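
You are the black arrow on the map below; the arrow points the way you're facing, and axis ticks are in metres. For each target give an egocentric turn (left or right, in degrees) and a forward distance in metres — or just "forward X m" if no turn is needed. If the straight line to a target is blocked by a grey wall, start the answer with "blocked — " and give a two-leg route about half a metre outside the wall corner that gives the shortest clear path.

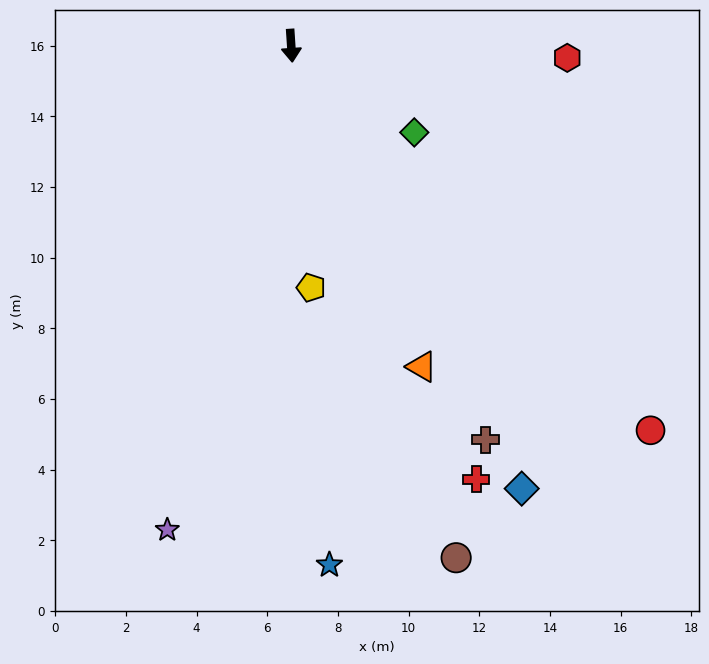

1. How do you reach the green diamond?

turn left 51°, forward 4.3 m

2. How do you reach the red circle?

turn left 39°, forward 14.9 m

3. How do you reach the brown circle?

turn left 14°, forward 15.2 m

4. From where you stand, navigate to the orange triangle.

turn left 18°, forward 9.8 m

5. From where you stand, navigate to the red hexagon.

turn left 84°, forward 7.8 m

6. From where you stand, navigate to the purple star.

turn right 18°, forward 14.1 m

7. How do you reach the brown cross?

turn left 22°, forward 12.4 m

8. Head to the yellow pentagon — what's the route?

forward 6.9 m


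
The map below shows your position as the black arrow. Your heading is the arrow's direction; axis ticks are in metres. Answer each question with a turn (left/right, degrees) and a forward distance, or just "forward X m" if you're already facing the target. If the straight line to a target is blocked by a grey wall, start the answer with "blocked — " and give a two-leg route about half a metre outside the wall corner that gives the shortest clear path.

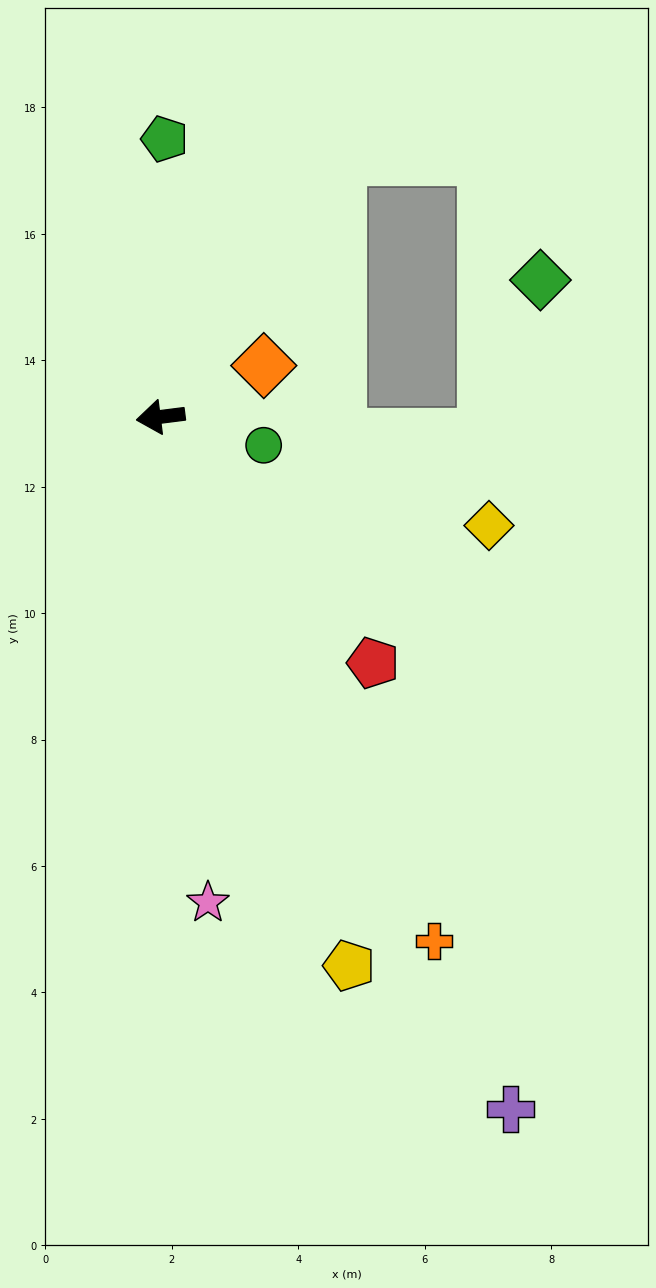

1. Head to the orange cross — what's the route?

turn left 110°, forward 9.3 m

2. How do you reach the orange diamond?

turn right 161°, forward 1.8 m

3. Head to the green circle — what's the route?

turn left 157°, forward 1.7 m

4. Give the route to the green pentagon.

turn right 98°, forward 4.4 m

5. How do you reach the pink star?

turn left 88°, forward 7.7 m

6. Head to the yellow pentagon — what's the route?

turn left 102°, forward 9.2 m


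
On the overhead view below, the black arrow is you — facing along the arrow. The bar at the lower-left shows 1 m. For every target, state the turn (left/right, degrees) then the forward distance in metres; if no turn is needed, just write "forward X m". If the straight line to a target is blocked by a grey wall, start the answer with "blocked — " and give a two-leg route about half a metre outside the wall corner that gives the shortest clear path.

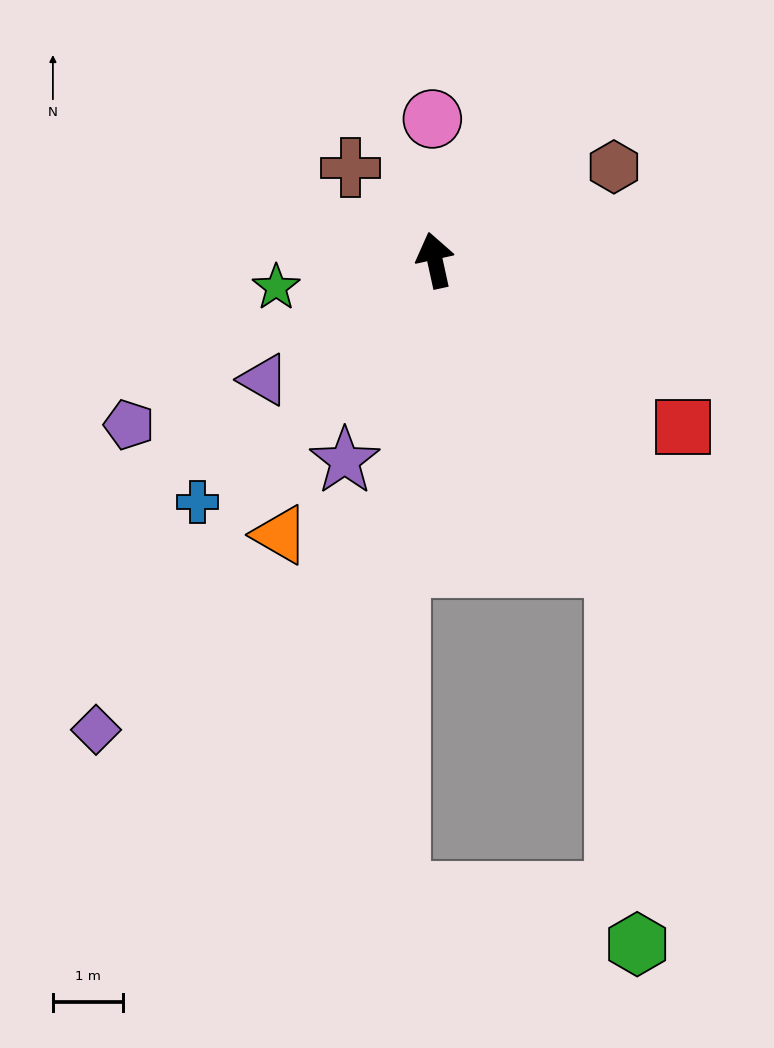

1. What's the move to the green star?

turn left 87°, forward 2.3 m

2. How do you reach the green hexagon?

blocked — turn right 162°, forward 5.1 m, then turn right 27°, forward 5.4 m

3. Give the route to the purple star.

turn left 143°, forward 3.1 m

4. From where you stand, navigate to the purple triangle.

turn left 113°, forward 3.0 m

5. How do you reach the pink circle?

turn right 11°, forward 2.0 m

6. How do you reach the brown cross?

turn left 30°, forward 1.8 m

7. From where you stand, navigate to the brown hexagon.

turn right 75°, forward 2.9 m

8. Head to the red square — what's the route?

turn right 136°, forward 4.3 m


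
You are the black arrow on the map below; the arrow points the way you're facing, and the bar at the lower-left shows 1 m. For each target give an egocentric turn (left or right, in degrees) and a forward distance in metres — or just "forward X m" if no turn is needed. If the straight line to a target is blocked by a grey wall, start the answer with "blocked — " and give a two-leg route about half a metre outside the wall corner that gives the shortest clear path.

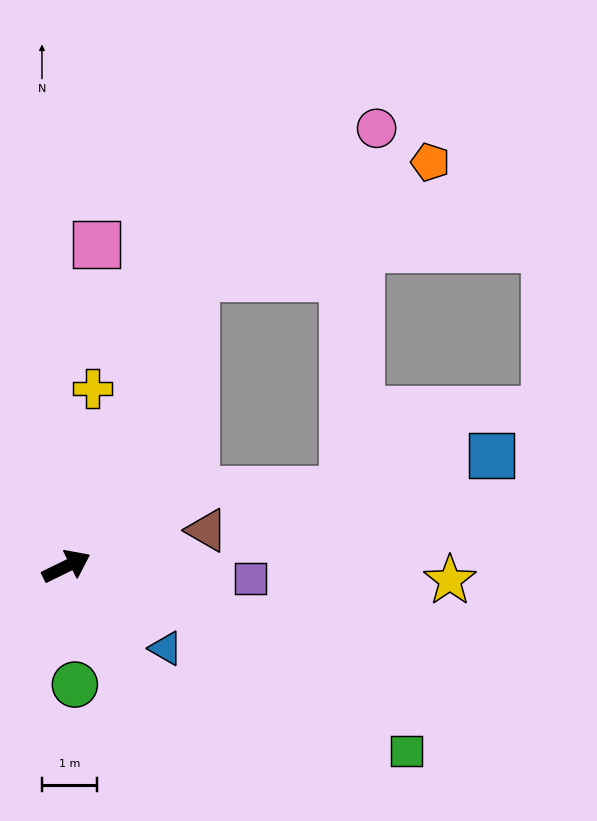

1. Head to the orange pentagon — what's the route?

blocked — turn left 40°, forward 5.7 m, then turn right 40°, forward 4.7 m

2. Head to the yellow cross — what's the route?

turn left 55°, forward 3.3 m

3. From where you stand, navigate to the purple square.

turn right 30°, forward 3.4 m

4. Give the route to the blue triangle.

turn right 66°, forward 2.3 m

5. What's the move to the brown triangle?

turn right 12°, forward 2.6 m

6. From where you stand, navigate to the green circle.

turn right 112°, forward 2.1 m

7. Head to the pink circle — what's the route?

blocked — turn left 40°, forward 5.7 m, then turn right 26°, forward 4.3 m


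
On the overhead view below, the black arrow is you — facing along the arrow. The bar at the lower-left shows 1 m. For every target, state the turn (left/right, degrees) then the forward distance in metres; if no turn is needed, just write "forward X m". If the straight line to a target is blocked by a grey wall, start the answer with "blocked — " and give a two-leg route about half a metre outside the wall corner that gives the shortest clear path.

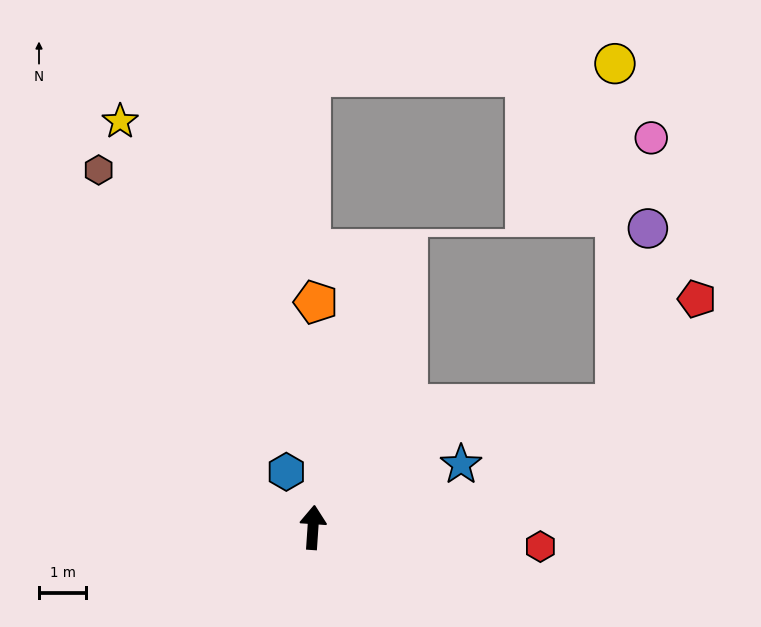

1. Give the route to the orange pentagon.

turn left 3°, forward 4.8 m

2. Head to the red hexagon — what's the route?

turn right 91°, forward 4.9 m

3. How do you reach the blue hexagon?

turn left 29°, forward 1.3 m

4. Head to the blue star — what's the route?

turn right 63°, forward 3.4 m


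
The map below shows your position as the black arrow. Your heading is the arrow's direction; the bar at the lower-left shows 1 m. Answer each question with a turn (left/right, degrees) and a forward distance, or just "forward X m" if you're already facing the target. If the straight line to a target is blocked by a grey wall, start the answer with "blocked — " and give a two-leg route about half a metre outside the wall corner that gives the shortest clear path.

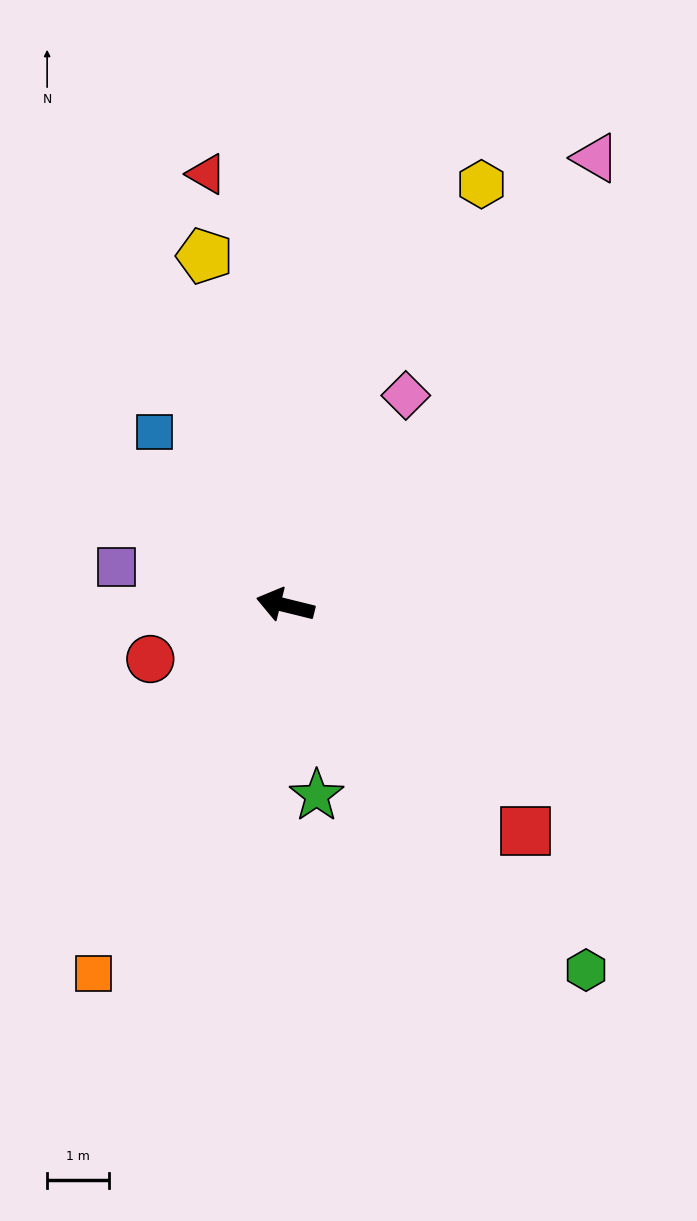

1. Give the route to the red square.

turn left 151°, forward 5.3 m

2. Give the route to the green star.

turn left 113°, forward 3.1 m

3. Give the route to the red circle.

turn left 36°, forward 2.3 m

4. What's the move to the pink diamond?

turn right 106°, forward 3.9 m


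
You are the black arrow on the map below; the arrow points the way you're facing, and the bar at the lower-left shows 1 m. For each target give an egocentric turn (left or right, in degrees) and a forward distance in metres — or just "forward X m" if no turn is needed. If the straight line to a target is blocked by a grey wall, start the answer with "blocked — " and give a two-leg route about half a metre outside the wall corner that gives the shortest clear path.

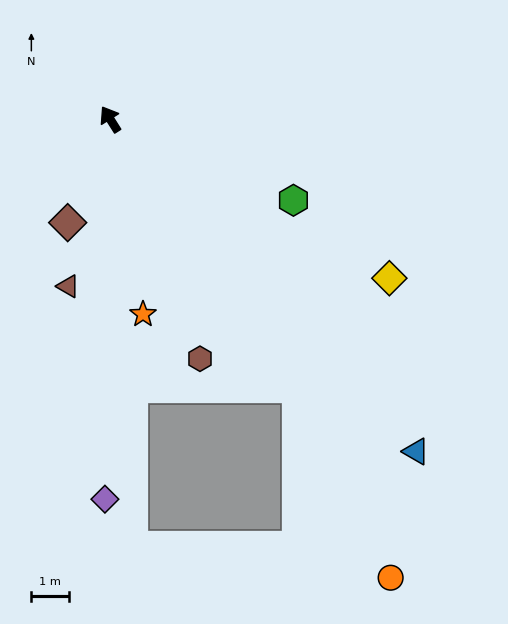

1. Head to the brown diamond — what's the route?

turn left 126°, forward 3.0 m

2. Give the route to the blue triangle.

turn right 170°, forward 12.2 m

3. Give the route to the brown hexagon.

turn left 168°, forward 6.9 m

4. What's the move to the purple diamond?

turn left 147°, forward 10.2 m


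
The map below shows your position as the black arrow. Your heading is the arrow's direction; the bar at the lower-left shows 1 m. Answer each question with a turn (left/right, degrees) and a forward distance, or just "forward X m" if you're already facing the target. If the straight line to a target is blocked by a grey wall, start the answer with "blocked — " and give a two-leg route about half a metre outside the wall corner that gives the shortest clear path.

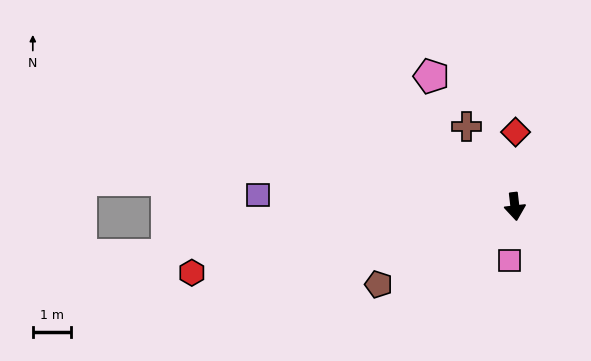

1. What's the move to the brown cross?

turn right 156°, forward 2.5 m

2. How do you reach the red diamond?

turn left 173°, forward 2.0 m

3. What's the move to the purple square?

turn right 99°, forward 6.8 m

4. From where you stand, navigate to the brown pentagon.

turn right 67°, forward 4.1 m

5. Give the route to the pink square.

turn right 13°, forward 1.4 m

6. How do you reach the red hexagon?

turn right 85°, forward 8.7 m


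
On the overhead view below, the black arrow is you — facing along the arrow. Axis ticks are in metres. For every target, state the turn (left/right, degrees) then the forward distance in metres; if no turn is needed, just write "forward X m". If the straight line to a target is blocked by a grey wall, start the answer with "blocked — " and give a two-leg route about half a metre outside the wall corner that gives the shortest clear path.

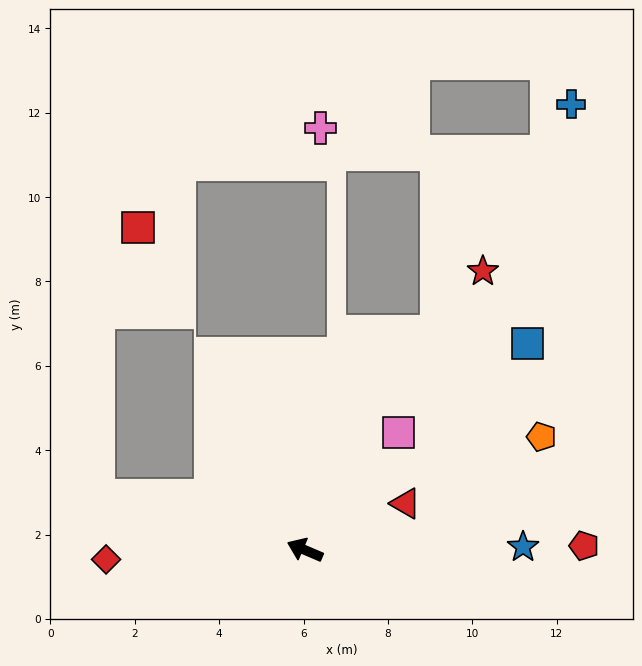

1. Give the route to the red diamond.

turn left 26°, forward 4.7 m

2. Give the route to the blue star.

turn right 156°, forward 5.2 m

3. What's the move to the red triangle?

turn right 132°, forward 2.6 m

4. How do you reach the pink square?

turn right 105°, forward 3.6 m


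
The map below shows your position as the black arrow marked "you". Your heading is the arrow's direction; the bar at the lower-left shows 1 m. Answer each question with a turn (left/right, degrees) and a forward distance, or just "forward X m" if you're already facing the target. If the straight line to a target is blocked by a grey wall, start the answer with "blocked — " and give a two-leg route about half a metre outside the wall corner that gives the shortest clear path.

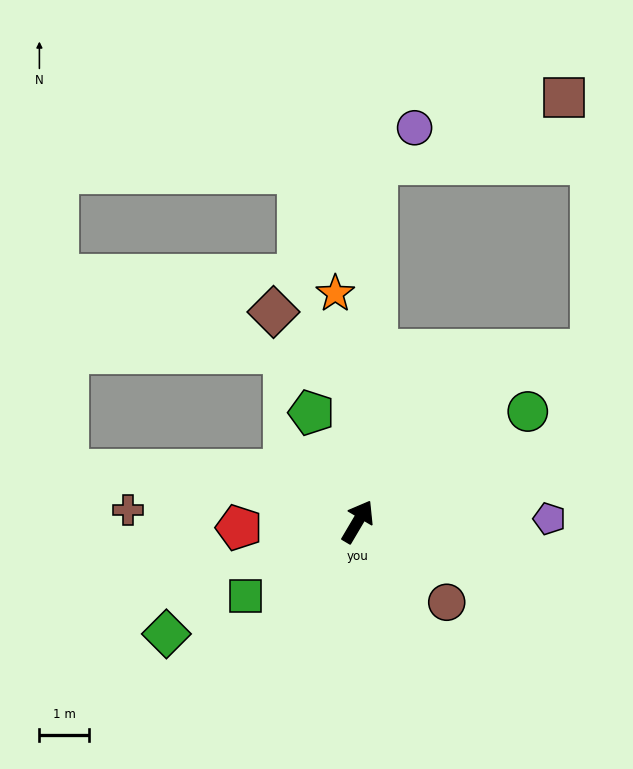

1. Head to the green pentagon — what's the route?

turn left 54°, forward 2.4 m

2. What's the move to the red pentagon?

turn left 123°, forward 2.4 m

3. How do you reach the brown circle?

turn right 102°, forward 2.4 m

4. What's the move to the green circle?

turn right 27°, forward 4.1 m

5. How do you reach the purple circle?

blocked — turn left 28°, forward 7.2 m, then turn right 44°, forward 1.1 m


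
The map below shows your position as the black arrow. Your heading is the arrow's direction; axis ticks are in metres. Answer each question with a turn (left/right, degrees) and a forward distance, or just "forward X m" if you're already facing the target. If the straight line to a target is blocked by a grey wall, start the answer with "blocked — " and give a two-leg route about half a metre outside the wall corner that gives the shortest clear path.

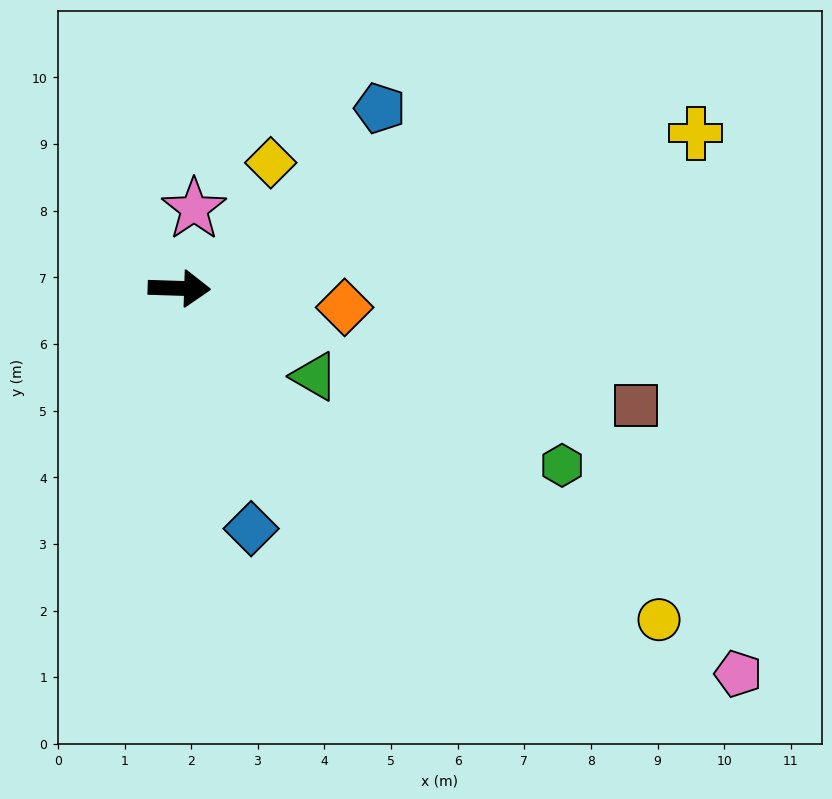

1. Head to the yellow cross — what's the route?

turn left 19°, forward 8.1 m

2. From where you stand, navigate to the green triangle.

turn right 31°, forward 2.4 m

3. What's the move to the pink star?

turn left 81°, forward 1.2 m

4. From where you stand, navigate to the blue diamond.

turn right 72°, forward 3.8 m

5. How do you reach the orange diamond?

turn right 5°, forward 2.5 m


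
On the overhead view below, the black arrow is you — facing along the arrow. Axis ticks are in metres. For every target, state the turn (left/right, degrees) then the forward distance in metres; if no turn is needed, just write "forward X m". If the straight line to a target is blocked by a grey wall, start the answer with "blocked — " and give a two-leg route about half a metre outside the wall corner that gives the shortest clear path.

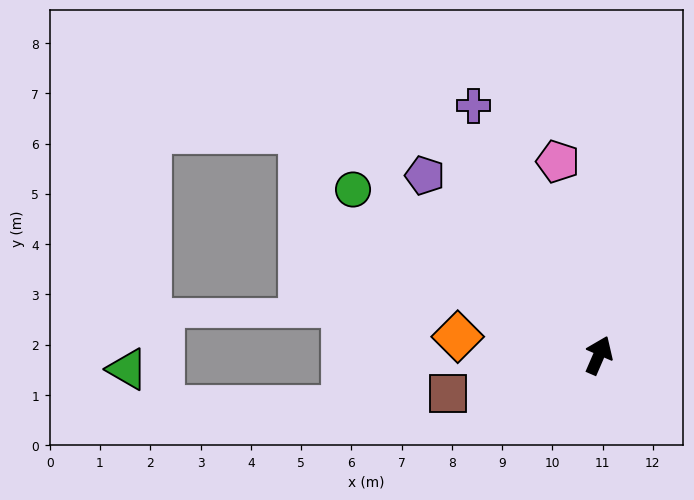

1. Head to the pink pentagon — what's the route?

turn left 35°, forward 3.9 m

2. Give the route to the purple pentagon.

turn left 67°, forward 5.0 m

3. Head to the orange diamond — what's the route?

turn left 106°, forward 2.8 m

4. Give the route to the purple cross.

turn left 50°, forward 5.6 m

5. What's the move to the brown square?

turn left 128°, forward 3.1 m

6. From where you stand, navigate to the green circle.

turn left 79°, forward 5.9 m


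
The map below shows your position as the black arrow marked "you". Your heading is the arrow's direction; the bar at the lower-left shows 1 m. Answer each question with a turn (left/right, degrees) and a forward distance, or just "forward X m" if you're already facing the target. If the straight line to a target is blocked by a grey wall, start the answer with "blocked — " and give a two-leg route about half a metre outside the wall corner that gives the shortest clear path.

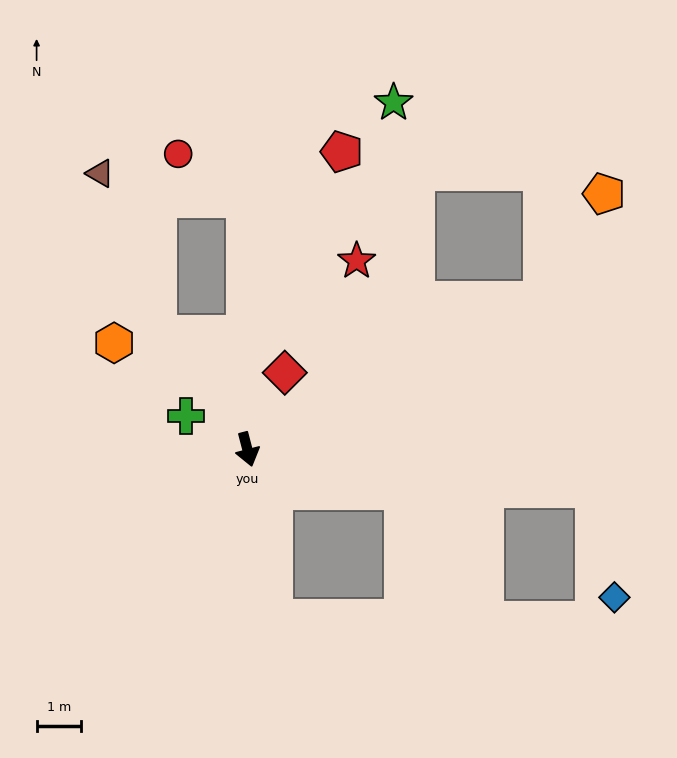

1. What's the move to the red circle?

blocked — turn left 166°, forward 5.7 m, then turn left 55°, forward 1.8 m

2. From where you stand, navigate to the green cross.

turn right 133°, forward 1.6 m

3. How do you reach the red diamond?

turn left 139°, forward 1.9 m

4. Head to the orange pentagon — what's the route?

blocked — turn left 102°, forward 7.5 m, then turn left 33°, forward 2.8 m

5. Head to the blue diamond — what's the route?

blocked — turn left 69°, forward 7.9 m, then turn right 73°, forward 2.5 m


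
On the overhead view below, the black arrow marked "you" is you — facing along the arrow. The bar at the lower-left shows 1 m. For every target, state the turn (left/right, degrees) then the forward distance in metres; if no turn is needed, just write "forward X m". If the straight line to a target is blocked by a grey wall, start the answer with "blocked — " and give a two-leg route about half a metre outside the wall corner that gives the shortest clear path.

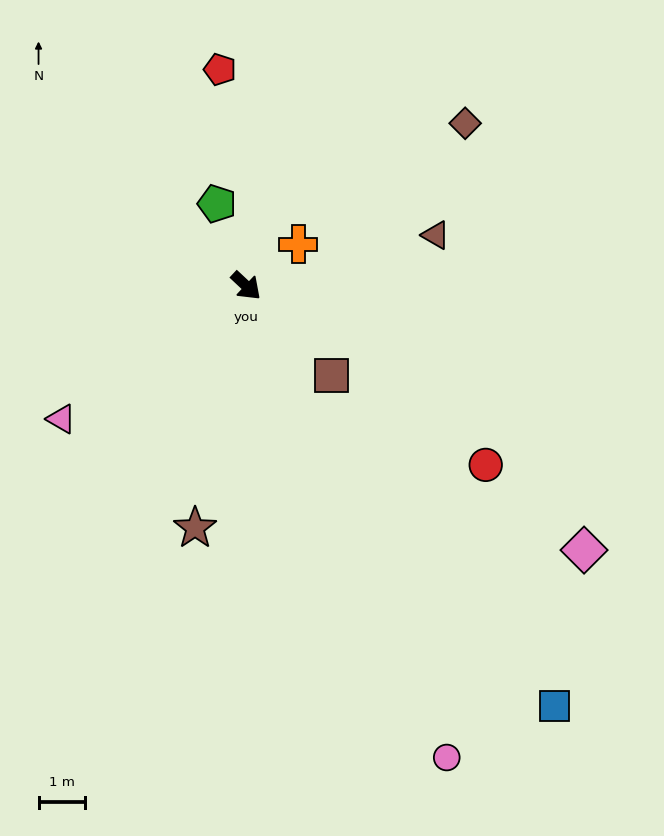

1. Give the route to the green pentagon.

turn left 153°, forward 1.9 m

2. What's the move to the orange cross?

turn left 82°, forward 1.4 m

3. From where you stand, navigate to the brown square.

turn right 3°, forward 2.7 m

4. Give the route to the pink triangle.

turn right 101°, forward 4.9 m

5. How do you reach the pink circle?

turn right 24°, forward 11.1 m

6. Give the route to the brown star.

turn right 59°, forward 5.3 m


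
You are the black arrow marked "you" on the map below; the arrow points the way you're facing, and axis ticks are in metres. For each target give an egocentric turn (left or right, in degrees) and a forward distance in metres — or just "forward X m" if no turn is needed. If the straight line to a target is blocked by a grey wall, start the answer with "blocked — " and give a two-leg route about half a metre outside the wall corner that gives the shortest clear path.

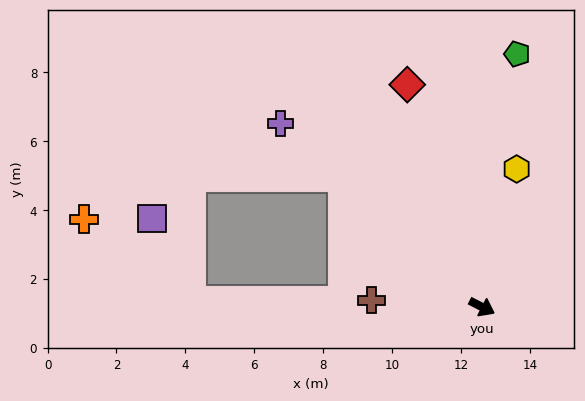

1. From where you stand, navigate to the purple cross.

turn left 165°, forward 7.9 m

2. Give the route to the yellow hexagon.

turn left 103°, forward 4.1 m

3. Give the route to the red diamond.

turn left 136°, forward 6.8 m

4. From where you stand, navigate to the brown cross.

turn right 156°, forward 3.2 m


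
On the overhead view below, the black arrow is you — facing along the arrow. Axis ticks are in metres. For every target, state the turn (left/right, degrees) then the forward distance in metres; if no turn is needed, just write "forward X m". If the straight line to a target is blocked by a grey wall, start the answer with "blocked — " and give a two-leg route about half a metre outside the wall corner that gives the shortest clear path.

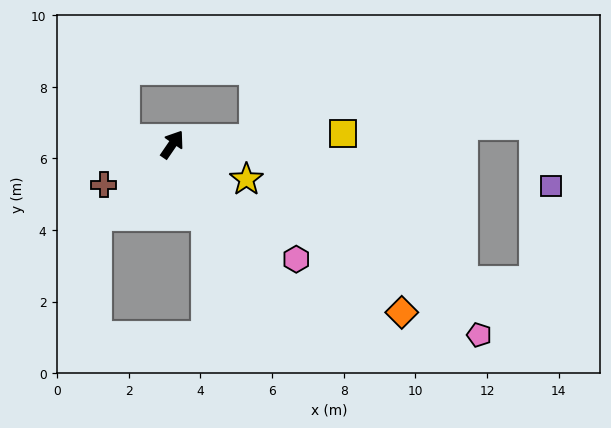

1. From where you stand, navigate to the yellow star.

turn right 81°, forward 2.3 m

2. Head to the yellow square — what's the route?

turn right 52°, forward 4.8 m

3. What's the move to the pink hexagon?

turn right 98°, forward 4.7 m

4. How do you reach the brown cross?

turn left 155°, forward 2.2 m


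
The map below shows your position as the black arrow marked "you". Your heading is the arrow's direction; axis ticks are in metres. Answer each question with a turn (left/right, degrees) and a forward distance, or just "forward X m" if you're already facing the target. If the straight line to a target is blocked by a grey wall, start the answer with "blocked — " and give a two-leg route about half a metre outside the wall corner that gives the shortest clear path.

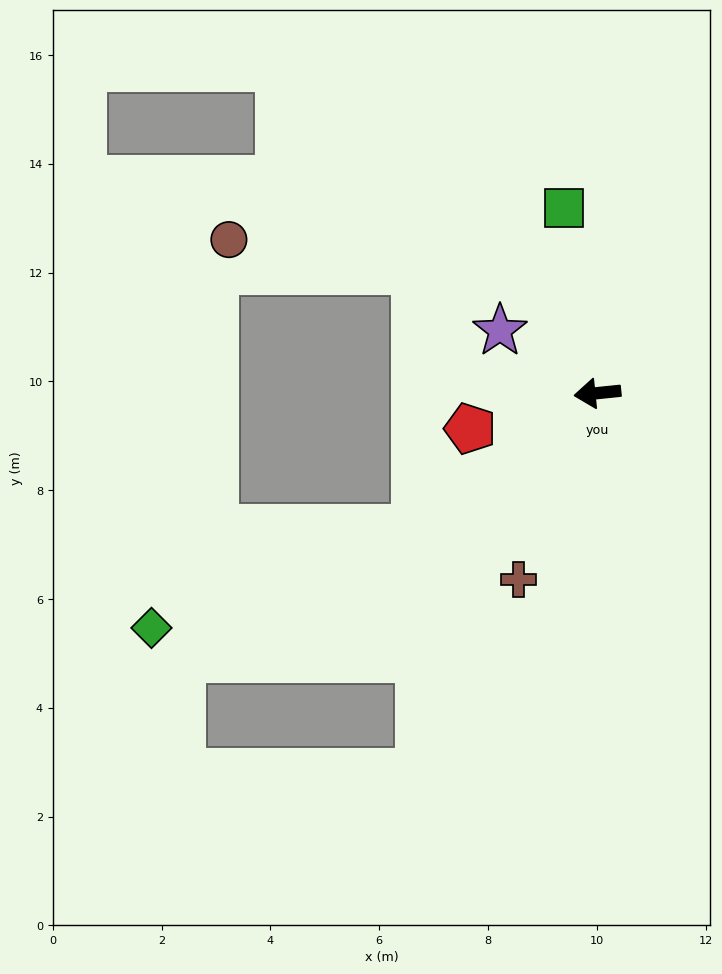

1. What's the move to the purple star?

turn right 39°, forward 2.1 m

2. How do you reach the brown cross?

turn left 61°, forward 3.7 m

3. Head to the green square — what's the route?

turn right 86°, forward 3.5 m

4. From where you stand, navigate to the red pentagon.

turn left 10°, forward 2.4 m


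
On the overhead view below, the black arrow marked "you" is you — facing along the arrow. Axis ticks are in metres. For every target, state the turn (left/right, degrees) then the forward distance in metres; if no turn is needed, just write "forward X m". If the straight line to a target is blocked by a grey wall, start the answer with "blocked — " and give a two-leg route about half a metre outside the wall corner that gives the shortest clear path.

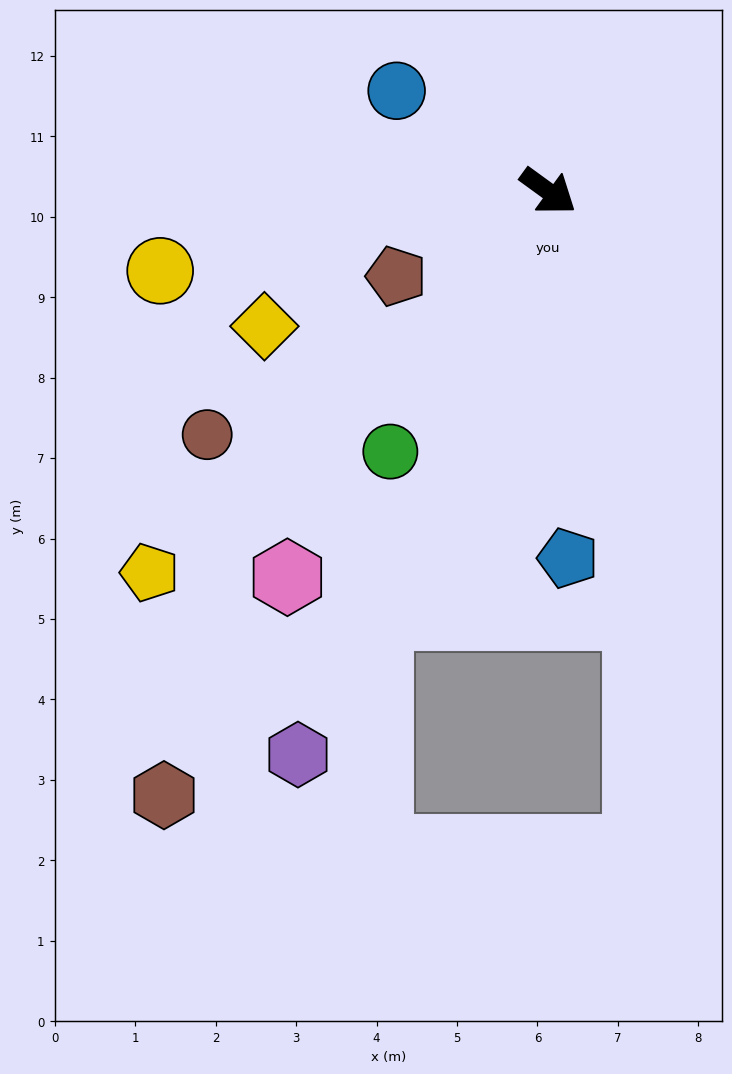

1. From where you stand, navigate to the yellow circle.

turn right 132°, forward 4.9 m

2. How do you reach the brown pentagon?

turn right 115°, forward 2.2 m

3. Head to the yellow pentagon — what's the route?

turn right 100°, forward 6.9 m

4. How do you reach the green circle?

turn right 85°, forward 3.8 m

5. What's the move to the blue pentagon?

turn right 51°, forward 4.6 m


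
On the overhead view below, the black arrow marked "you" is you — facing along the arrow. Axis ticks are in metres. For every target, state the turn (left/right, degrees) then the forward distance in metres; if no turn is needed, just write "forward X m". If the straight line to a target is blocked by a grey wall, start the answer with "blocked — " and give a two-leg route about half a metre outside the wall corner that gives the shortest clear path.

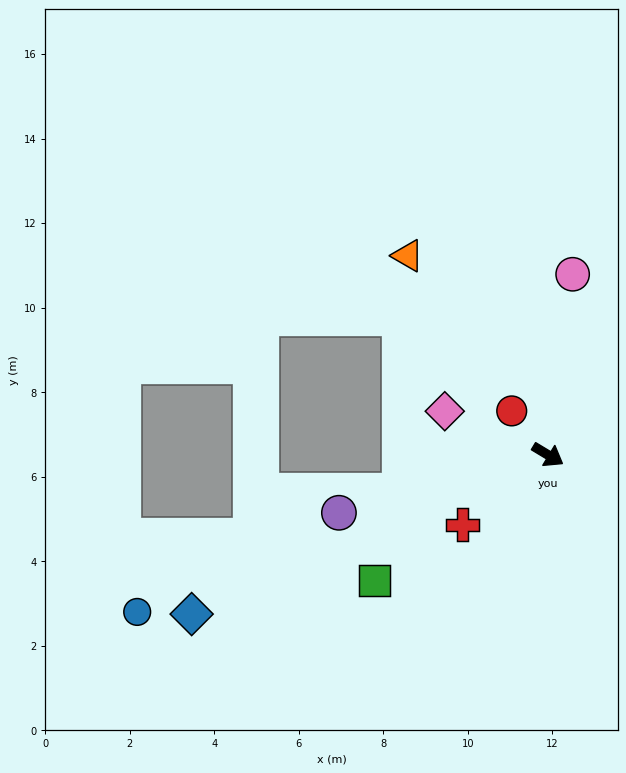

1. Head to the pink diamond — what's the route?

turn right 172°, forward 2.7 m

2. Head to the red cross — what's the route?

turn right 110°, forward 2.6 m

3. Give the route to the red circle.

turn left 161°, forward 1.3 m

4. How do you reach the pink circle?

turn left 113°, forward 4.3 m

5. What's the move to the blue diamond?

turn right 125°, forward 9.2 m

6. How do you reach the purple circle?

turn right 133°, forward 5.1 m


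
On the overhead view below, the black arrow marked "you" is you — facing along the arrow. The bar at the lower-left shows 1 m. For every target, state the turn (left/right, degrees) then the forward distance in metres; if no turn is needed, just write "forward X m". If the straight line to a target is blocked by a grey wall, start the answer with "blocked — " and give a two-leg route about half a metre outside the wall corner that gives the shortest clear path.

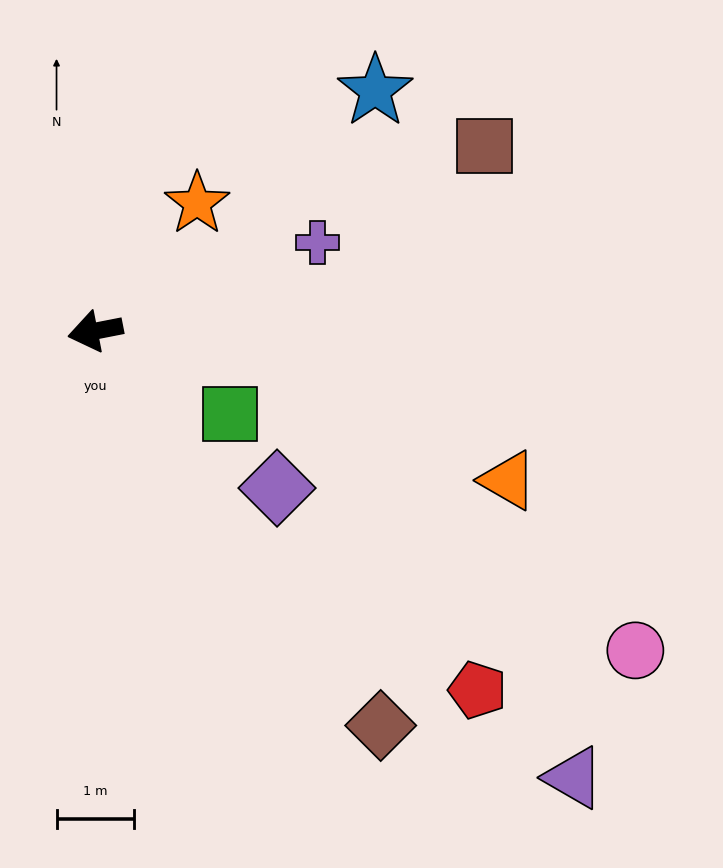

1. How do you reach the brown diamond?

turn left 115°, forward 6.3 m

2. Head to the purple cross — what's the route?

turn right 169°, forward 3.1 m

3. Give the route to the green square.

turn left 137°, forward 2.0 m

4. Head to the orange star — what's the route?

turn right 140°, forward 2.1 m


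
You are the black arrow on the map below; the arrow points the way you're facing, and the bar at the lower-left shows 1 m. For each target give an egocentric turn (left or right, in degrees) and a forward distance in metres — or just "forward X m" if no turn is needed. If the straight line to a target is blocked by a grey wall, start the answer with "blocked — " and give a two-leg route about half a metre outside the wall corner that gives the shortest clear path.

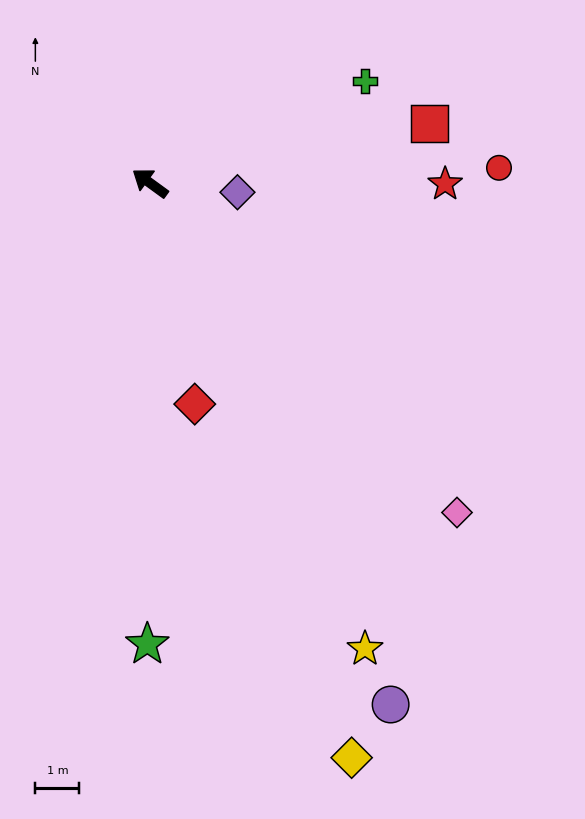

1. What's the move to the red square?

turn right 132°, forward 6.5 m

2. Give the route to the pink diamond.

turn left 169°, forward 10.3 m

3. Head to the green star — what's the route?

turn left 126°, forward 10.5 m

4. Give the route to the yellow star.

turn left 151°, forward 11.7 m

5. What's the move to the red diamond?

turn left 138°, forward 5.1 m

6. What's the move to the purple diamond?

turn right 150°, forward 2.0 m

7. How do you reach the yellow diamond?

turn left 145°, forward 13.9 m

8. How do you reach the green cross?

turn right 119°, forward 5.4 m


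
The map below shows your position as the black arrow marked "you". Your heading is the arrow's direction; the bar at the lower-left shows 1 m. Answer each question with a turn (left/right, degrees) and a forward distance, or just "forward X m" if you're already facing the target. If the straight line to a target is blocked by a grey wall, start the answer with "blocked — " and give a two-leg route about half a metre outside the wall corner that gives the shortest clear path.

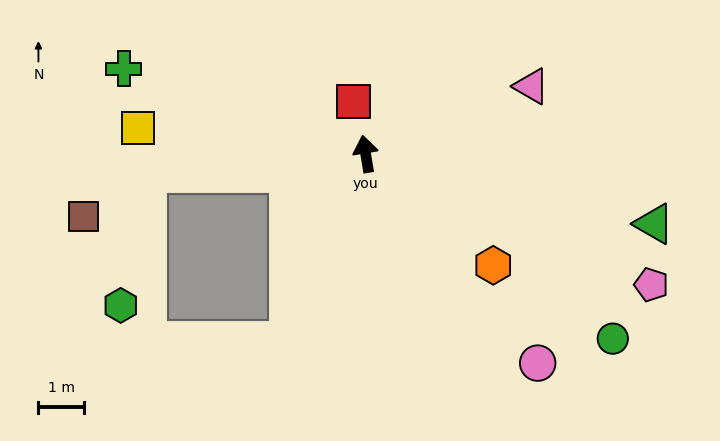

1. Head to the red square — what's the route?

turn left 4°, forward 1.2 m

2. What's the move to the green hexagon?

blocked — turn left 86°, forward 4.8 m, then turn left 73°, forward 3.0 m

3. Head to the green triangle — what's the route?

turn right 113°, forward 6.5 m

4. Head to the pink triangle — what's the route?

turn right 77°, forward 3.9 m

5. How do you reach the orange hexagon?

turn right 141°, forward 3.7 m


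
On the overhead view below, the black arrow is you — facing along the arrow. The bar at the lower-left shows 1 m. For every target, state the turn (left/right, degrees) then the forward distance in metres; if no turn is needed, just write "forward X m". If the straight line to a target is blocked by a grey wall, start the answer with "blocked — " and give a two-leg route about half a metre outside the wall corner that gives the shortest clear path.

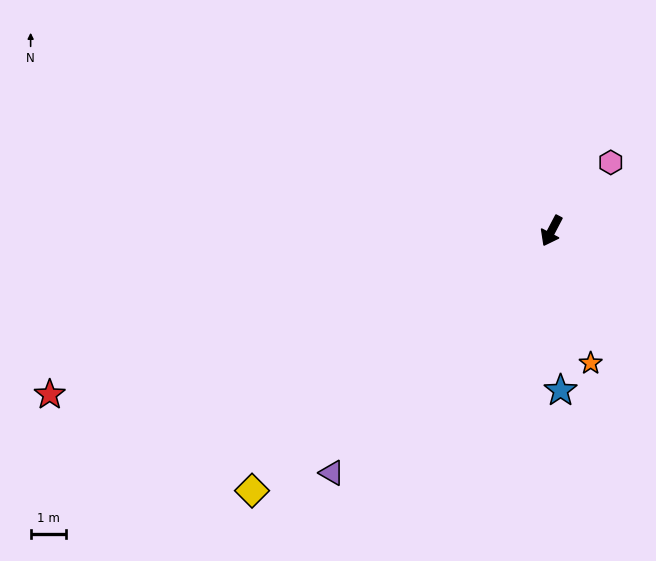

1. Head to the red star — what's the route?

turn right 44°, forward 15.0 m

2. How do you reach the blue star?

turn left 31°, forward 4.5 m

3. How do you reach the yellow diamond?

turn right 21°, forward 11.3 m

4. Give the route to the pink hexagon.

turn left 167°, forward 2.6 m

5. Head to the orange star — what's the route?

turn left 44°, forward 3.9 m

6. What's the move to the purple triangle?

turn right 15°, forward 9.3 m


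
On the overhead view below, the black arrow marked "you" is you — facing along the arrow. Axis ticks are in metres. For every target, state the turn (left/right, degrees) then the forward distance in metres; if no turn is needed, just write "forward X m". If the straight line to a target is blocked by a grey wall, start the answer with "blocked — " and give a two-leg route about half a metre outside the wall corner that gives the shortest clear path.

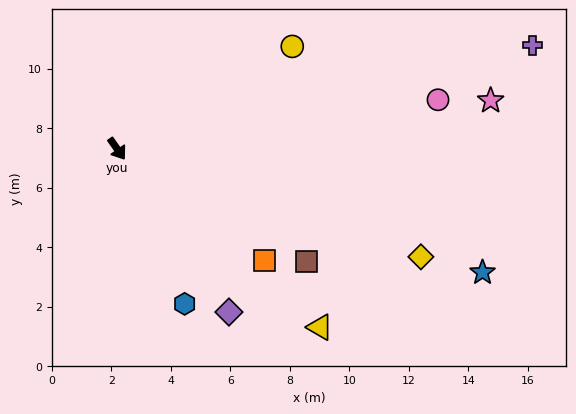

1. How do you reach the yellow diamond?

turn left 35°, forward 10.8 m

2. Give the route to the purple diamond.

forward 6.6 m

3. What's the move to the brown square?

turn left 24°, forward 7.4 m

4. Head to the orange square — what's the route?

turn left 18°, forward 6.2 m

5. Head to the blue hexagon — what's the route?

turn right 12°, forward 5.7 m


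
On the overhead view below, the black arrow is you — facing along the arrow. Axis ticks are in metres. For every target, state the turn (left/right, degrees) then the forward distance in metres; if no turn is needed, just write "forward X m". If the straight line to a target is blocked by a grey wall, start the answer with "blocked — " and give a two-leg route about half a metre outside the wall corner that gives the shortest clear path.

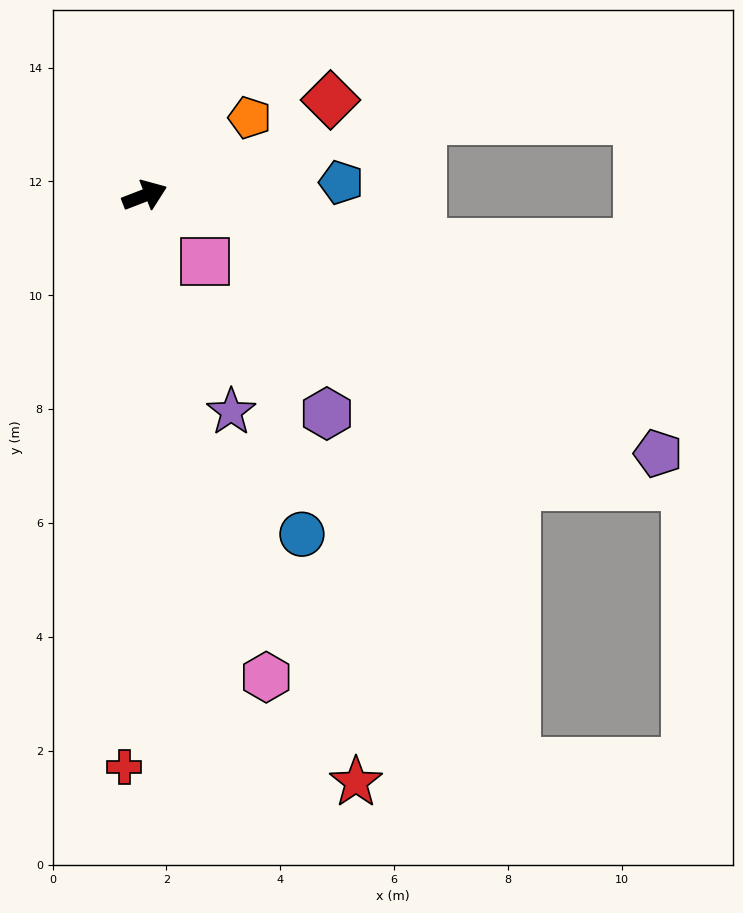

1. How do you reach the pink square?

turn right 69°, forward 1.6 m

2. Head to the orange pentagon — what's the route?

turn left 15°, forward 2.3 m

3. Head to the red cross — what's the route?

turn right 113°, forward 10.0 m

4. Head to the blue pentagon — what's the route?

turn right 17°, forward 3.5 m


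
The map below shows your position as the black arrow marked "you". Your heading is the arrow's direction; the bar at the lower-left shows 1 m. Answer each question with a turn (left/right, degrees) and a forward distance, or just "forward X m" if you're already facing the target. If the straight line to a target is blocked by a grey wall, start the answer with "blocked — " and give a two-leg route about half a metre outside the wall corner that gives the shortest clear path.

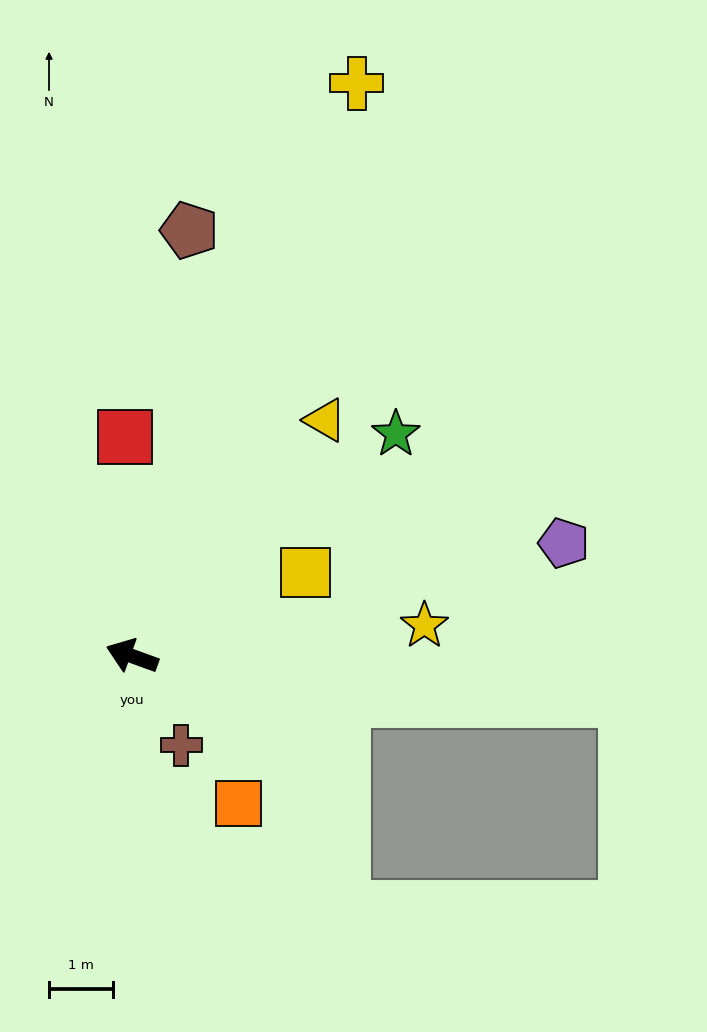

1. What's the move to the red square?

turn right 68°, forward 3.4 m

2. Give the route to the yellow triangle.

turn right 109°, forward 4.8 m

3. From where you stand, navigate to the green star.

turn right 120°, forward 5.4 m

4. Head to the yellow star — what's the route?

turn right 154°, forward 4.6 m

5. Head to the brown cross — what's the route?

turn left 139°, forward 1.6 m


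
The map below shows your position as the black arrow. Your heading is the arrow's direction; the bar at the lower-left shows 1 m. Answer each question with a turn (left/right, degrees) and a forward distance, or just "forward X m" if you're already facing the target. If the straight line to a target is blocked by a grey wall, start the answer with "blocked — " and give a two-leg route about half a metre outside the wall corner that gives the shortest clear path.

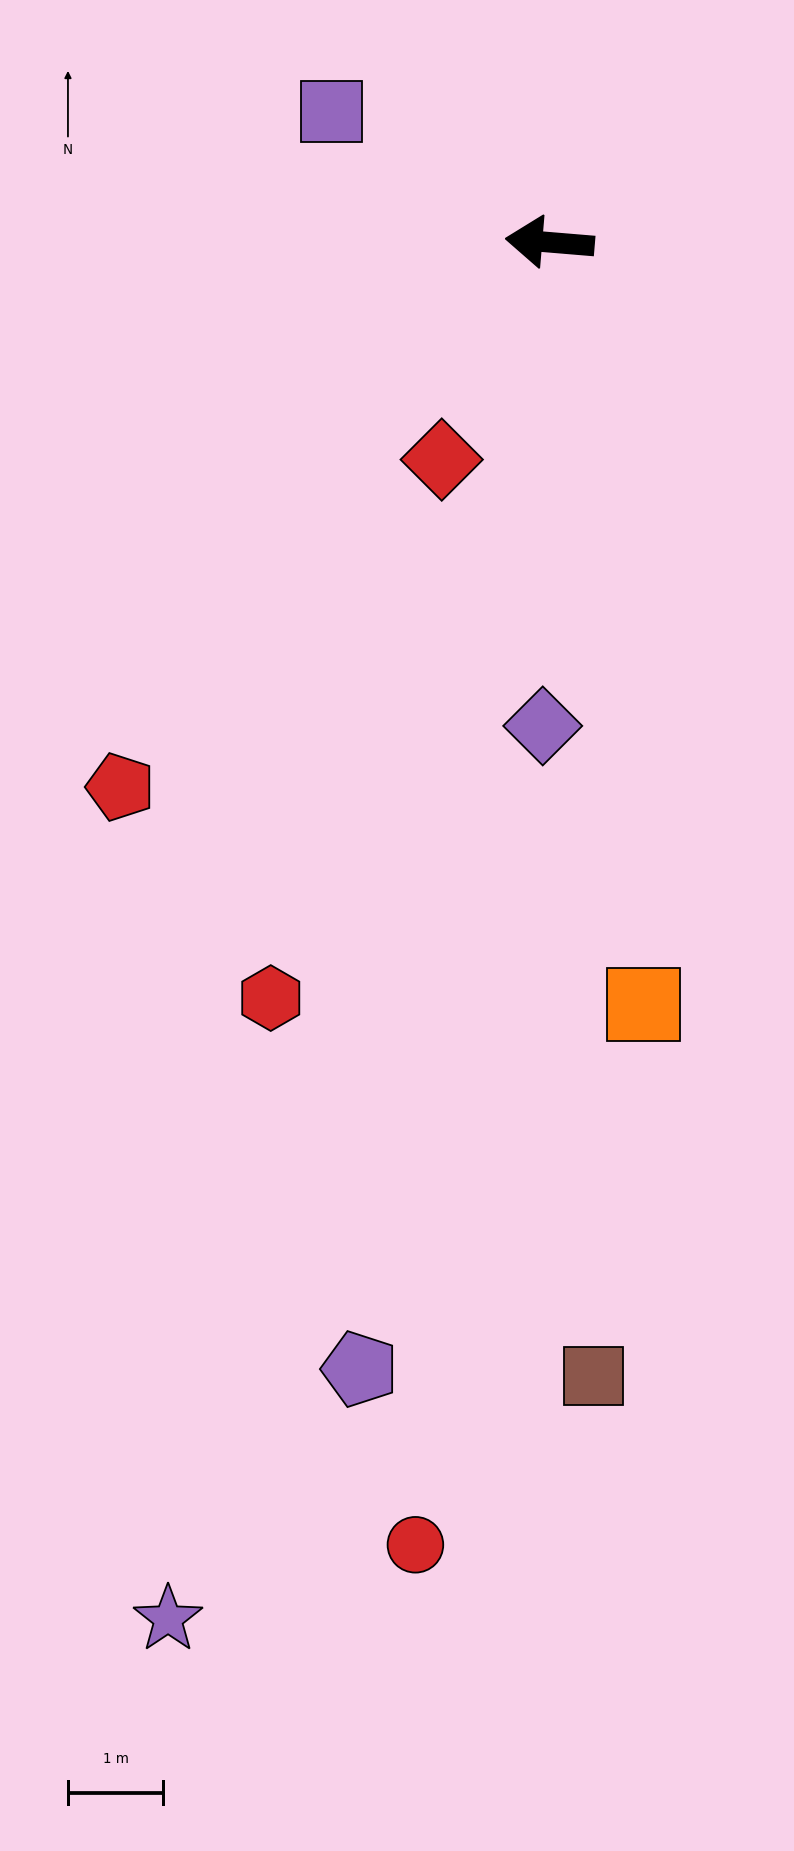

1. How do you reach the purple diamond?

turn left 94°, forward 5.1 m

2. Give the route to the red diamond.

turn left 68°, forward 2.5 m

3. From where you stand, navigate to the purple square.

turn right 26°, forward 2.7 m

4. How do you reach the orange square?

turn left 102°, forward 8.1 m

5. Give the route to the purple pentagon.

turn left 85°, forward 12.0 m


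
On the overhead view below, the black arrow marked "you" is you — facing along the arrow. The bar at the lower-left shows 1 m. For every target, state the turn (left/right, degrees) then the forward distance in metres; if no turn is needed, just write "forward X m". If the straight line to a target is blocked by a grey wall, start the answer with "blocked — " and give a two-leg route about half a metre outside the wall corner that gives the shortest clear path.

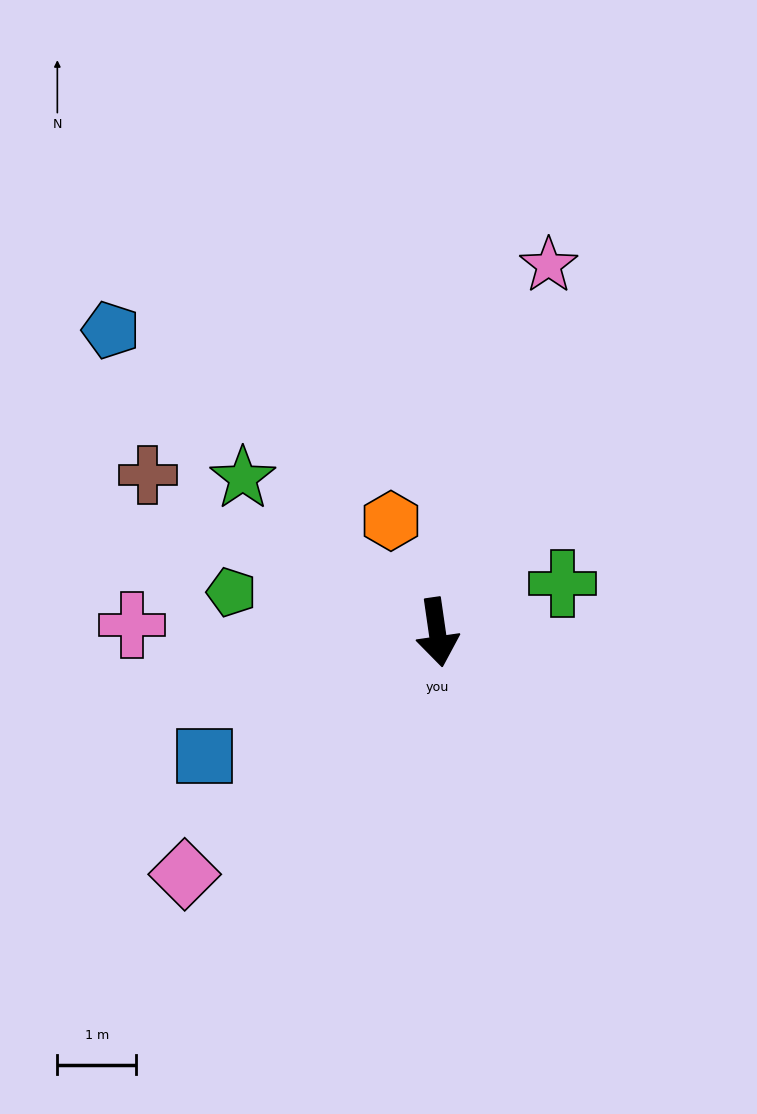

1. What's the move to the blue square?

turn right 70°, forward 3.3 m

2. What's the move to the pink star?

turn left 155°, forward 4.9 m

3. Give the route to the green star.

turn right 137°, forward 3.1 m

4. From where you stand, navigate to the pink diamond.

turn right 54°, forward 4.4 m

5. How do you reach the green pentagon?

turn right 109°, forward 2.7 m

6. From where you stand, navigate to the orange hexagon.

turn right 166°, forward 1.5 m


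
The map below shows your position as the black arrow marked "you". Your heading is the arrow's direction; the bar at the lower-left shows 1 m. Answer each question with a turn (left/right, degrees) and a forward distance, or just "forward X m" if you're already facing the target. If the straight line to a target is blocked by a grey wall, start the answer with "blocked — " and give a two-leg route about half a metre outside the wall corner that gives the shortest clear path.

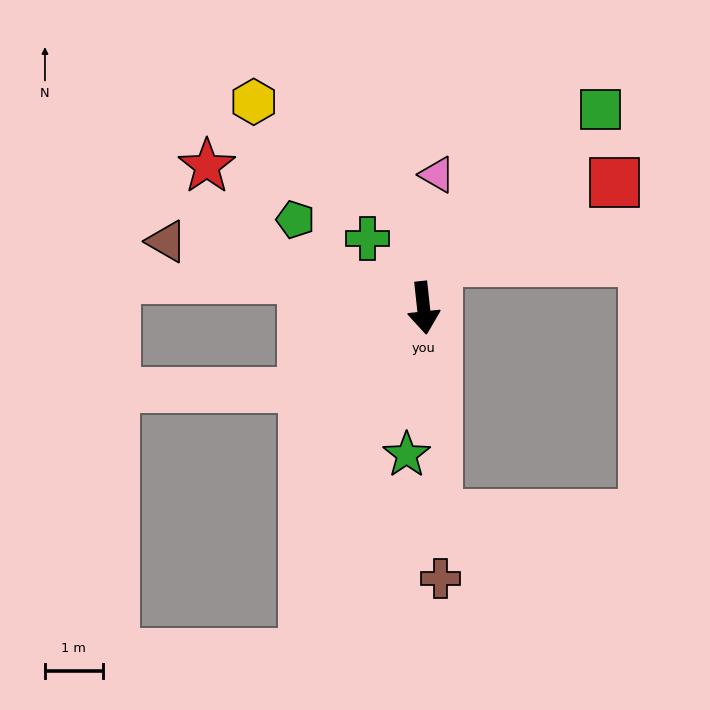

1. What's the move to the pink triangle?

turn left 168°, forward 2.3 m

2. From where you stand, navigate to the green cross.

turn right 147°, forward 1.5 m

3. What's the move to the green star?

turn right 13°, forward 2.6 m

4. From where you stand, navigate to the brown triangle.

turn right 111°, forward 4.6 m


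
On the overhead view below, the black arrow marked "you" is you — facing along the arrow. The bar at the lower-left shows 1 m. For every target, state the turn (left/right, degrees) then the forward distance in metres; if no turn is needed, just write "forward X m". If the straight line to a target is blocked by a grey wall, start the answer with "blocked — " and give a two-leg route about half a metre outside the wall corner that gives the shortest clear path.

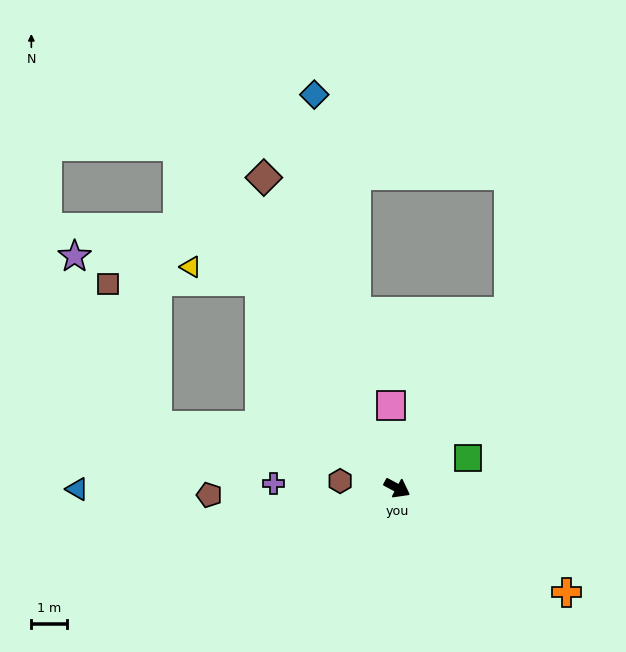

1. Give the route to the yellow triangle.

blocked — turn left 152°, forward 7.0 m, then turn left 44°, forward 2.0 m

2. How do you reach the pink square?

turn left 122°, forward 2.3 m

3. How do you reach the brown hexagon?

turn right 159°, forward 1.6 m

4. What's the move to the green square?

turn left 51°, forward 2.2 m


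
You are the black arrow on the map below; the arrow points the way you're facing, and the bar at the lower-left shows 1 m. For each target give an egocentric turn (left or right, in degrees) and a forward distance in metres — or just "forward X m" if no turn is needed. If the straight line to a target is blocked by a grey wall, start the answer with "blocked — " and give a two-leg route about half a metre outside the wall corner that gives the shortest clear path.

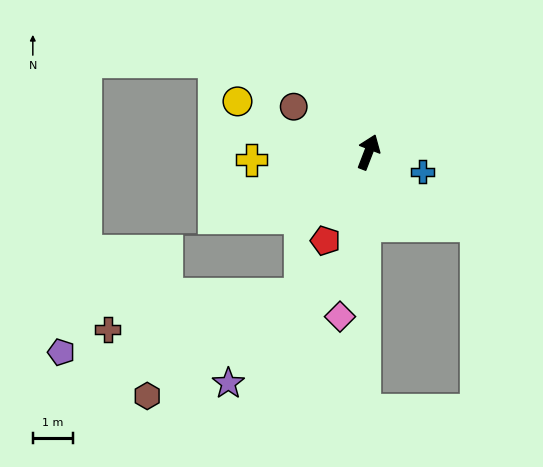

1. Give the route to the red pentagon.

turn left 175°, forward 2.5 m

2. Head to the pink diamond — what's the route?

turn right 169°, forward 4.2 m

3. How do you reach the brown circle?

turn left 80°, forward 2.2 m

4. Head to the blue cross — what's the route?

turn right 89°, forward 1.4 m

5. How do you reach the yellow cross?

turn left 115°, forward 2.9 m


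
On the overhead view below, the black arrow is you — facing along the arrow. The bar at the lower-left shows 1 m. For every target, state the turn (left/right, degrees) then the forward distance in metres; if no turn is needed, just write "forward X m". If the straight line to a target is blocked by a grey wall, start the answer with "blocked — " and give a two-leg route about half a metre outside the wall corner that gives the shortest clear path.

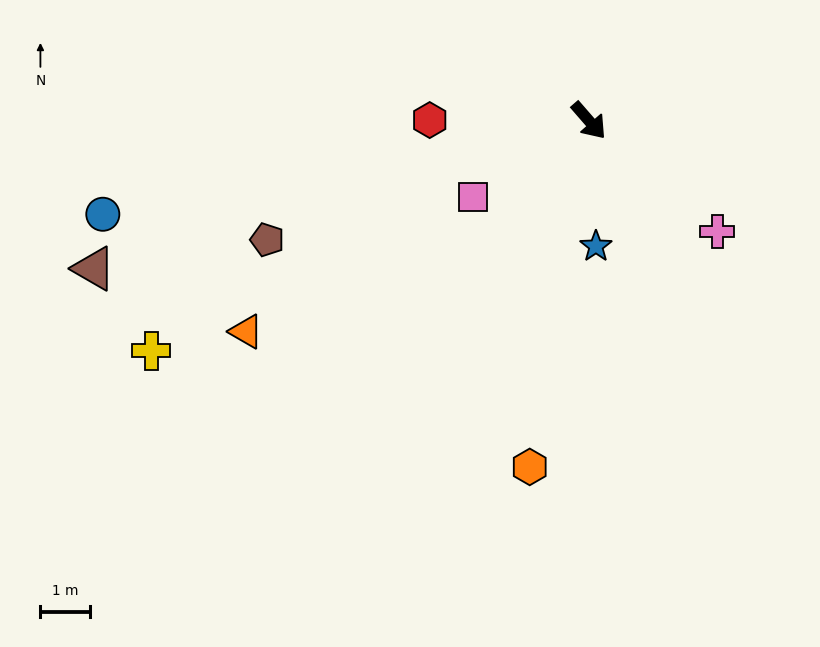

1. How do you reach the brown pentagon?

turn right 111°, forward 7.0 m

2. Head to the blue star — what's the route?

turn right 38°, forward 2.6 m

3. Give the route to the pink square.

turn right 98°, forward 2.8 m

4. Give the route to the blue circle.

turn right 120°, forward 10.1 m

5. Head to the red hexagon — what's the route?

turn right 131°, forward 3.2 m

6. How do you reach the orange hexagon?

turn right 51°, forward 7.2 m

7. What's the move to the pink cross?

turn left 8°, forward 3.5 m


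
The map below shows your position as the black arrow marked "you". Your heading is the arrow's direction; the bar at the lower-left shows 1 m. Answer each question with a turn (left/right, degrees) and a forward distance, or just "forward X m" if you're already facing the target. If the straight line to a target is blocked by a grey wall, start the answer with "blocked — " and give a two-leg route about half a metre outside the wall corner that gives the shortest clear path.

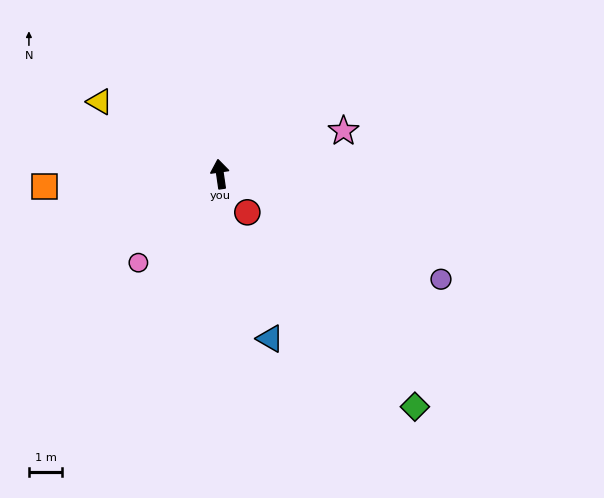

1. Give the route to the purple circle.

turn right 124°, forward 7.4 m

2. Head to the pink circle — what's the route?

turn left 129°, forward 3.6 m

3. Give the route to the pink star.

turn right 79°, forward 4.0 m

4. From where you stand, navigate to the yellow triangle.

turn left 51°, forward 4.2 m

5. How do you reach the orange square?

turn left 86°, forward 5.3 m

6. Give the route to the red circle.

turn right 153°, forward 1.4 m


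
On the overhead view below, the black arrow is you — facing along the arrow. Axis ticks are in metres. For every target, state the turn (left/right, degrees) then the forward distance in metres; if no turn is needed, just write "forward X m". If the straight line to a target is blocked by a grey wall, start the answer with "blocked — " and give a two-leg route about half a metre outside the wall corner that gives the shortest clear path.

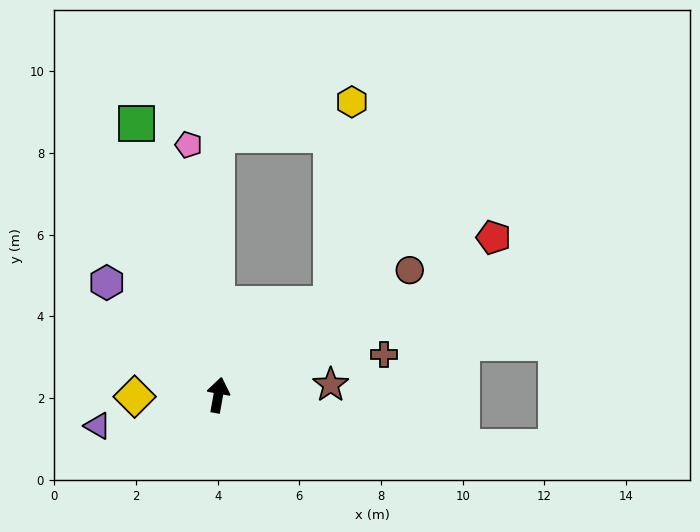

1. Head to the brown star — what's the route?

turn right 75°, forward 2.8 m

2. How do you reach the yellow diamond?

turn left 101°, forward 2.0 m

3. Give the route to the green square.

turn left 27°, forward 6.9 m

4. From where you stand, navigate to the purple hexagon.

turn left 55°, forward 3.9 m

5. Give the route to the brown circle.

turn right 47°, forward 5.6 m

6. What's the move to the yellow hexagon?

blocked — turn right 41°, forward 3.6 m, then turn left 45°, forward 5.0 m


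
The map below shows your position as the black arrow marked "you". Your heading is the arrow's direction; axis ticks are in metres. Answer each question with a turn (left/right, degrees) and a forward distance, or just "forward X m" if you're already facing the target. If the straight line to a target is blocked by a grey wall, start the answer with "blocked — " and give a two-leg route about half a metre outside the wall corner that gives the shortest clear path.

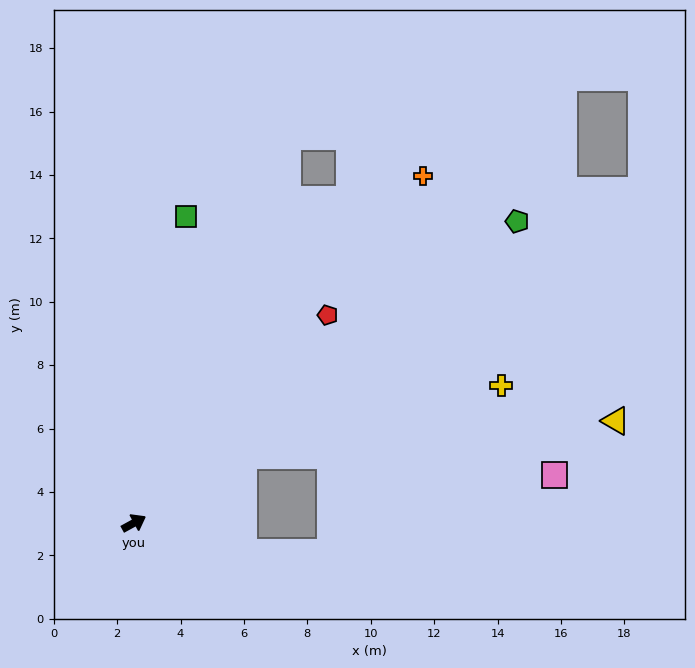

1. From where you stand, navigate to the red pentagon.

turn left 18°, forward 9.0 m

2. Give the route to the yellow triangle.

blocked — turn left 3°, forward 4.1 m, then turn right 26°, forward 11.8 m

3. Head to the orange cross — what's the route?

turn left 21°, forward 14.3 m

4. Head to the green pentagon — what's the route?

turn left 9°, forward 15.4 m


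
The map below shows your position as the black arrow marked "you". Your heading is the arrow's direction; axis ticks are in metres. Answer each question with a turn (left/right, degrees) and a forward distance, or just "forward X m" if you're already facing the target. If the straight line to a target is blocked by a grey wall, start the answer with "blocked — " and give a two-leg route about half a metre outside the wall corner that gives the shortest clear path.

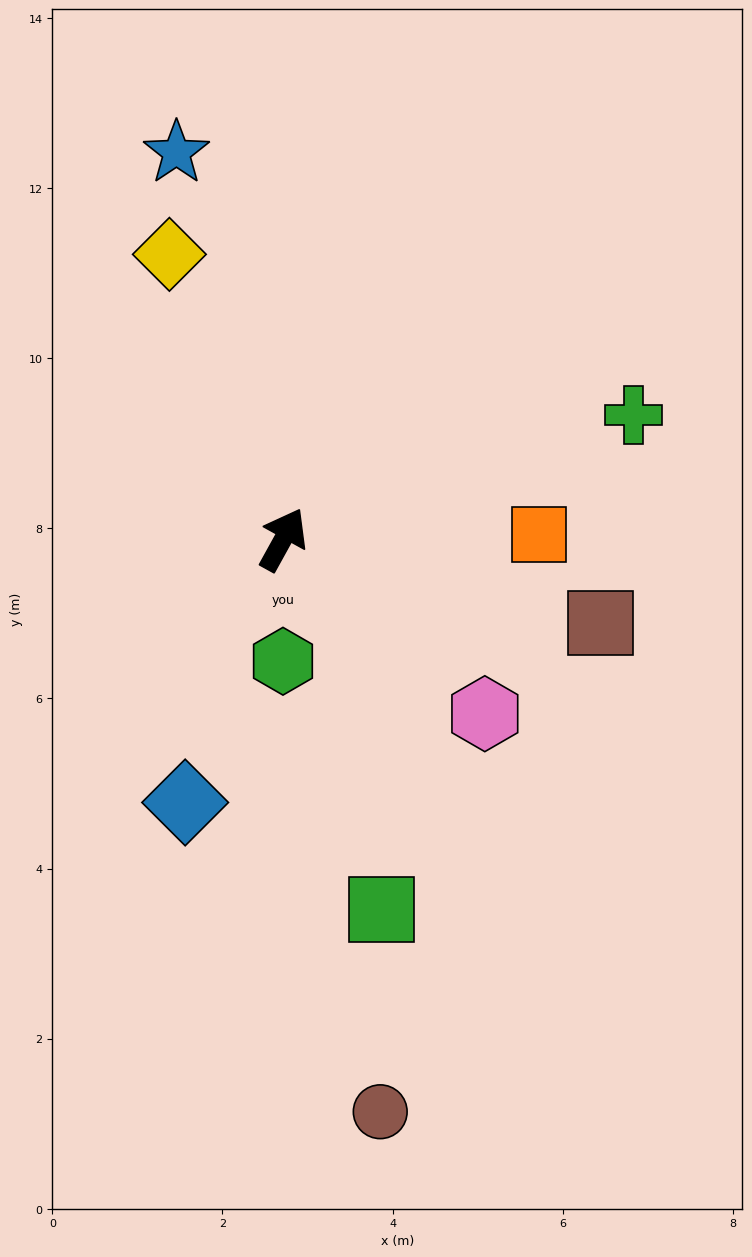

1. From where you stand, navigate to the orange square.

turn right 60°, forward 3.0 m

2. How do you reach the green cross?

turn right 42°, forward 4.4 m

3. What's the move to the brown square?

turn right 76°, forward 3.9 m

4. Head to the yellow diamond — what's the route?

turn left 51°, forward 3.6 m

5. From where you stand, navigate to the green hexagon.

turn right 151°, forward 1.4 m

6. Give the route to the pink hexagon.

turn right 102°, forward 3.1 m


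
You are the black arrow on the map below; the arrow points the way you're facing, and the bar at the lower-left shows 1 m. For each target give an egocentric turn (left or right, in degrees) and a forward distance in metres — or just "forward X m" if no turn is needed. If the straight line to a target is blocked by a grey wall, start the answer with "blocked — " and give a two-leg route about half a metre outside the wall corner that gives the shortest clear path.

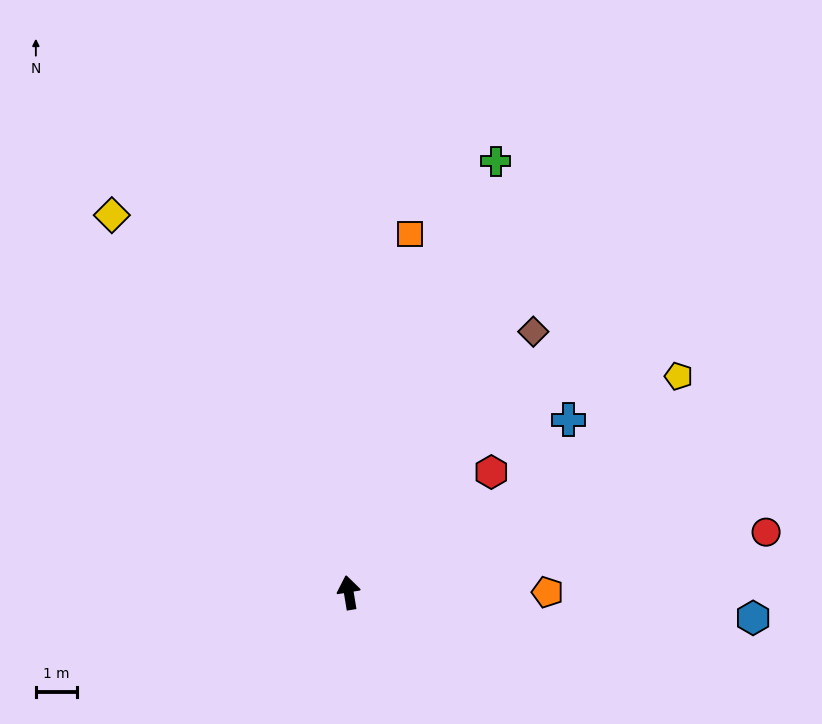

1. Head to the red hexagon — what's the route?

turn right 59°, forward 4.5 m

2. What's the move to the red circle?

turn right 91°, forward 10.2 m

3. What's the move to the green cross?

turn right 28°, forward 11.0 m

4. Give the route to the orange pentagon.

turn right 99°, forward 4.8 m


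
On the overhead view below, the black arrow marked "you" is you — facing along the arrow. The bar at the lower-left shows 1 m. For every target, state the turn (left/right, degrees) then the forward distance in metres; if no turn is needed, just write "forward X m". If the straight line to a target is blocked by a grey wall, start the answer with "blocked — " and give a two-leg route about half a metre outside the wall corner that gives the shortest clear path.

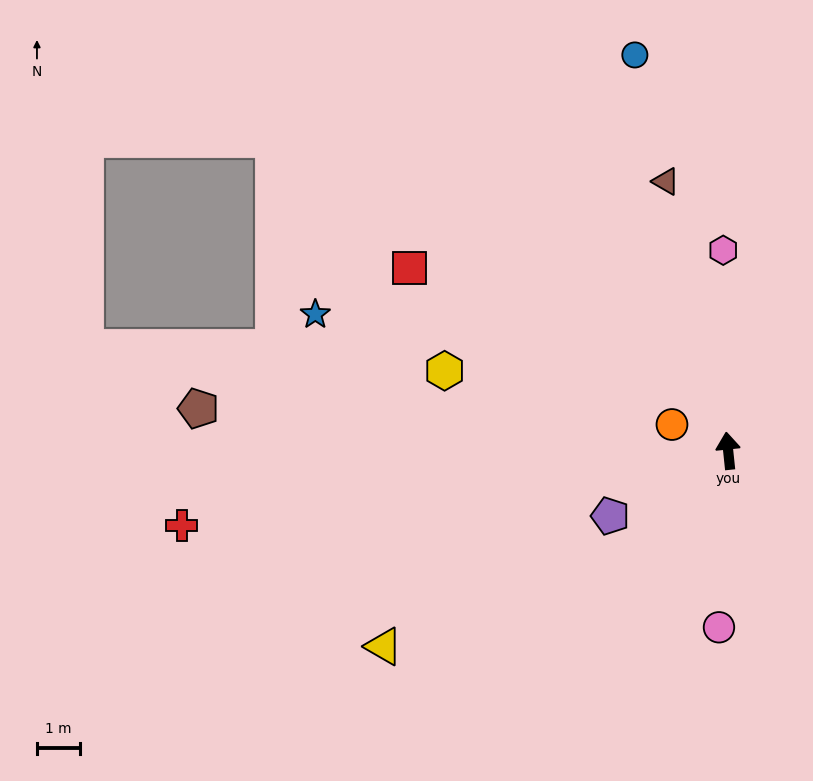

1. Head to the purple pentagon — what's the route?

turn left 113°, forward 3.1 m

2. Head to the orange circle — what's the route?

turn left 59°, forward 1.4 m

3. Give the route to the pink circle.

turn left 171°, forward 4.1 m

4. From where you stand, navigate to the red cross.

turn left 92°, forward 12.8 m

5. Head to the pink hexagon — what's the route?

turn right 5°, forward 4.6 m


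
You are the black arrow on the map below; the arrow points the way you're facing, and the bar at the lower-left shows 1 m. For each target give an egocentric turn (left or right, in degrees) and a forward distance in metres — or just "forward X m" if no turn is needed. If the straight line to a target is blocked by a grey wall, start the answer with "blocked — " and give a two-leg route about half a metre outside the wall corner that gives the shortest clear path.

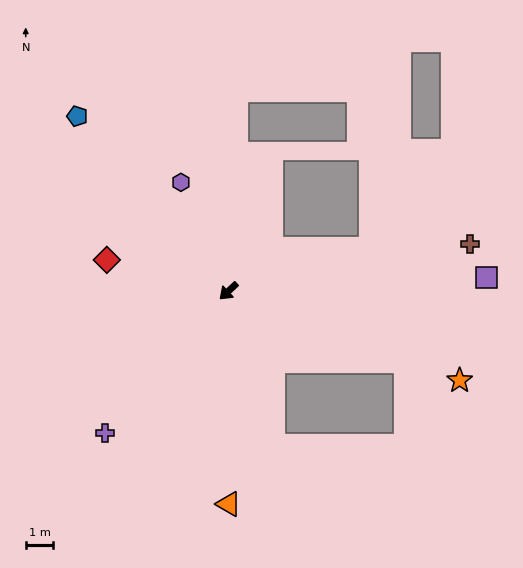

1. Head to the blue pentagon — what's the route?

turn right 92°, forward 8.3 m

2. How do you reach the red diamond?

turn right 57°, forward 4.5 m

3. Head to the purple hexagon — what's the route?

turn right 109°, forward 4.3 m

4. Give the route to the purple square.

turn left 140°, forward 9.3 m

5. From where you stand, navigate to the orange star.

turn left 116°, forward 8.9 m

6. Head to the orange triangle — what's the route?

turn left 47°, forward 7.7 m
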